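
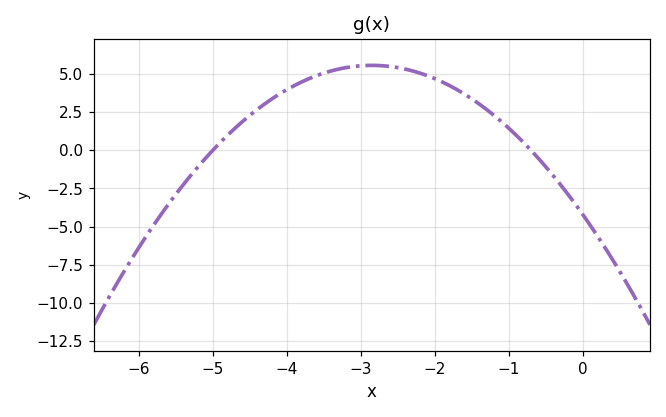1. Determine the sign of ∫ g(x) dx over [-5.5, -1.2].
positive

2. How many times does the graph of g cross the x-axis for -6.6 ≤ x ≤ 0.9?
2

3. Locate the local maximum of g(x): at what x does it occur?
-2.85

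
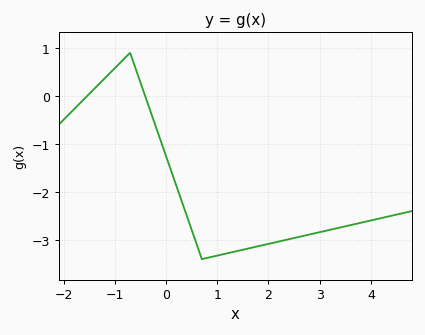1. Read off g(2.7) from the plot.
-2.91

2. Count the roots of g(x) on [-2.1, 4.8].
2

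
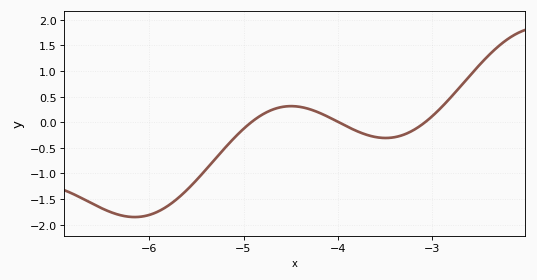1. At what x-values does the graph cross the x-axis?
-4.92, -3.99, -3.07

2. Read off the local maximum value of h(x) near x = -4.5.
0.315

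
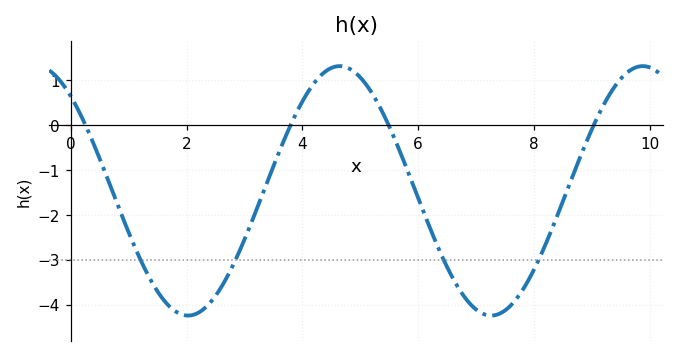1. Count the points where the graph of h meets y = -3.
4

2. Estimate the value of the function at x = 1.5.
-3.71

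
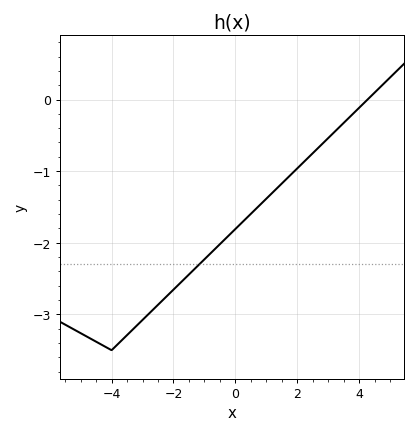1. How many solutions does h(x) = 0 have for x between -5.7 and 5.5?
1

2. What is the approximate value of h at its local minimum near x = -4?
-3.5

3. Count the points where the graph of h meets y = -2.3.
1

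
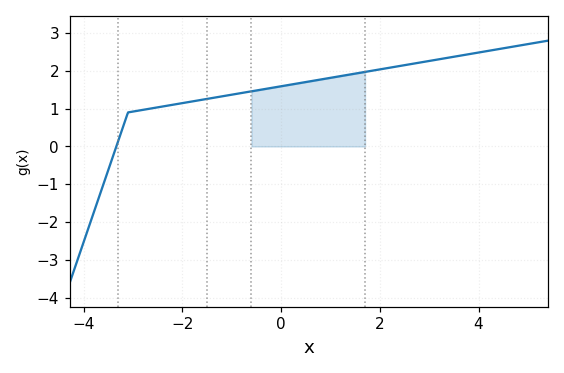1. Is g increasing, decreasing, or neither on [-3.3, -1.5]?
increasing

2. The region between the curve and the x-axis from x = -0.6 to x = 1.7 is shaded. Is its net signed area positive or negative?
positive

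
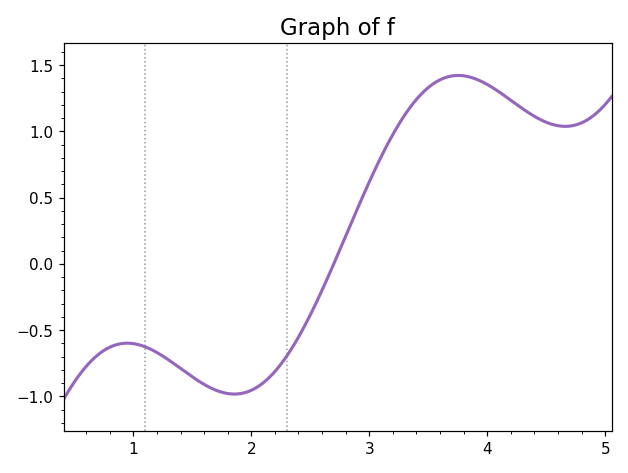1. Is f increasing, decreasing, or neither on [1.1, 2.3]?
neither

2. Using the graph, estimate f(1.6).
-0.9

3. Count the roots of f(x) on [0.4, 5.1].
1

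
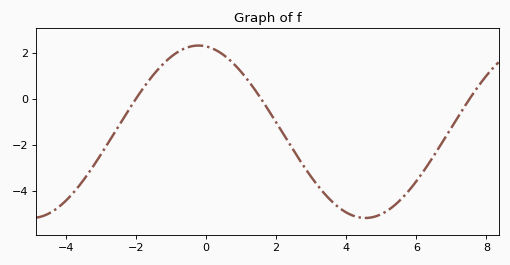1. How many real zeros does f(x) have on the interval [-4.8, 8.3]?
3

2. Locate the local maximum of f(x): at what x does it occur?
-0.212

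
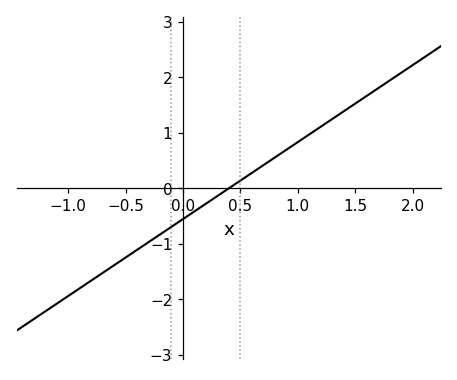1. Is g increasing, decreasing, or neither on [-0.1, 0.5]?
increasing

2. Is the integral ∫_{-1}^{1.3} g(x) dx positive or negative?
negative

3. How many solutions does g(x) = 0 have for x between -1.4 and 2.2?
1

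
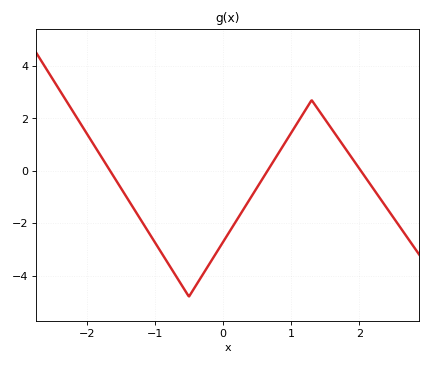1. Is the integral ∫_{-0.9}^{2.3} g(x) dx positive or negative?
negative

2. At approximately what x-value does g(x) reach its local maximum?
1.3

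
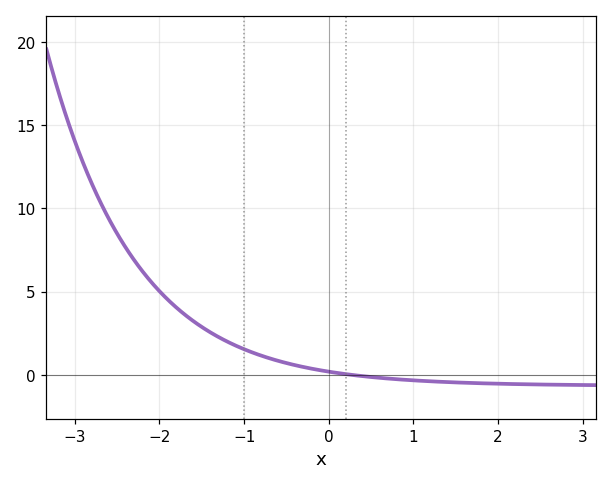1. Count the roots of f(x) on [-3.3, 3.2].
1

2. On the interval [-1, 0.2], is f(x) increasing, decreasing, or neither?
decreasing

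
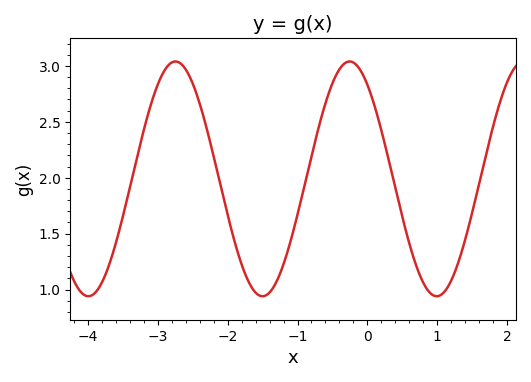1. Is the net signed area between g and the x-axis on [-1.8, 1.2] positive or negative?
positive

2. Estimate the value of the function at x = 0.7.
1.21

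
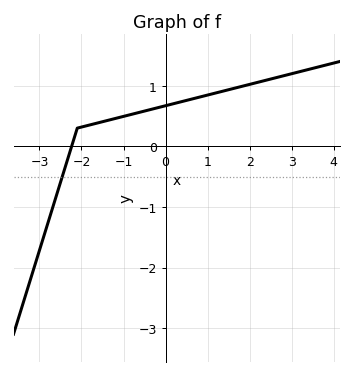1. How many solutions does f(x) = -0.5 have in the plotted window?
1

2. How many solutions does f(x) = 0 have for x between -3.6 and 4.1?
1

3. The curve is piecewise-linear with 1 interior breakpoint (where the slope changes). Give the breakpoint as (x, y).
(-2.1, 0.3)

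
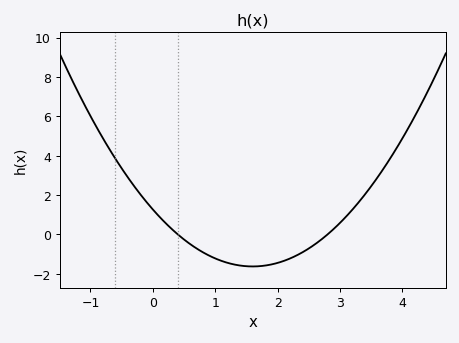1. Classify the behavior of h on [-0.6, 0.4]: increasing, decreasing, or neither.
decreasing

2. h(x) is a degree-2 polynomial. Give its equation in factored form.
y = 1.13(x - 0.4)(x - 2.8)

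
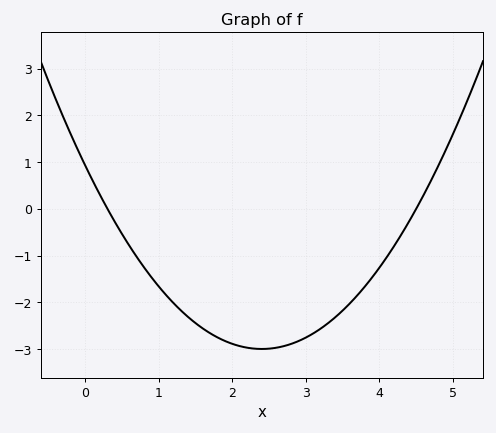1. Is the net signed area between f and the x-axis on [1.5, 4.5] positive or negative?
negative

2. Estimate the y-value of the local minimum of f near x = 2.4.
-3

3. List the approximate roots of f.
0.3, 4.5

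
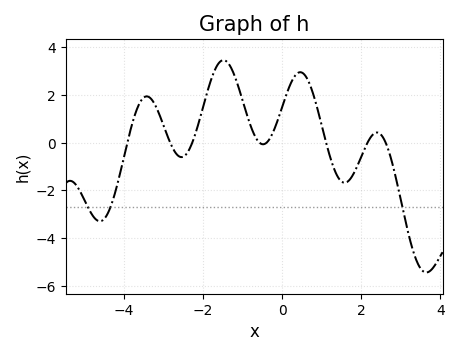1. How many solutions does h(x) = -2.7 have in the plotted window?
3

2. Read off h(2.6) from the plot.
0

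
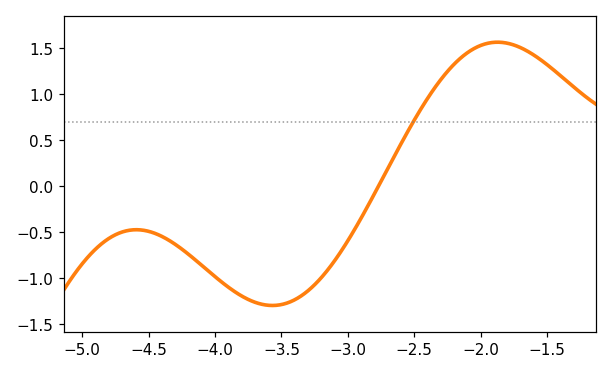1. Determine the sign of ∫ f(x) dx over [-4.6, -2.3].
negative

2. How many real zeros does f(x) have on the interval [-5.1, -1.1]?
1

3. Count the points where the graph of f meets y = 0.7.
1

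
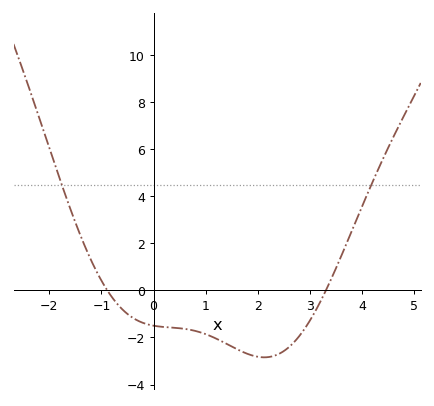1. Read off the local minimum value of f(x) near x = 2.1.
-2.8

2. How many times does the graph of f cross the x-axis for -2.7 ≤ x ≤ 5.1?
2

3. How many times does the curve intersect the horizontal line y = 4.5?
2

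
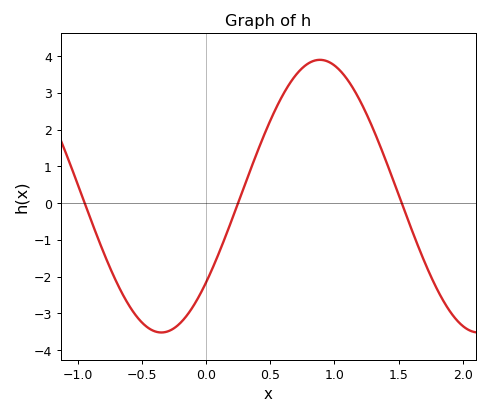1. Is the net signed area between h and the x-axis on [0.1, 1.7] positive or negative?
positive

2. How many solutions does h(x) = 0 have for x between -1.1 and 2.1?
3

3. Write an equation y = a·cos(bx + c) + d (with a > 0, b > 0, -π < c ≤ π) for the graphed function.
y = 3.71cos(2.54x - 2.25) + 0.19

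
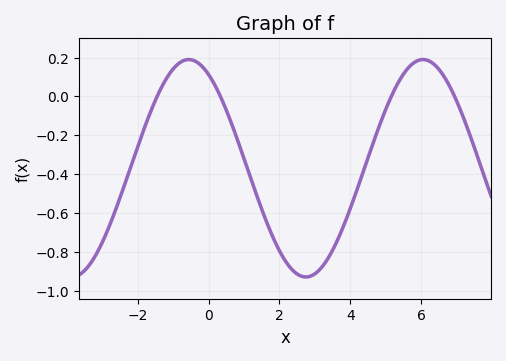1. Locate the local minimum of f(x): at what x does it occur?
2.8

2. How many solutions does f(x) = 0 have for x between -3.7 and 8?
4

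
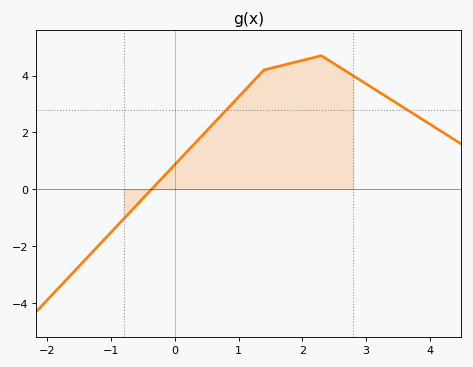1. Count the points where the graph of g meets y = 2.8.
2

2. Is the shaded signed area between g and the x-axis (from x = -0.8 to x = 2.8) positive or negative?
positive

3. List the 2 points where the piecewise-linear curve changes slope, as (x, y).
(1.4, 4.2); (2.3, 4.7)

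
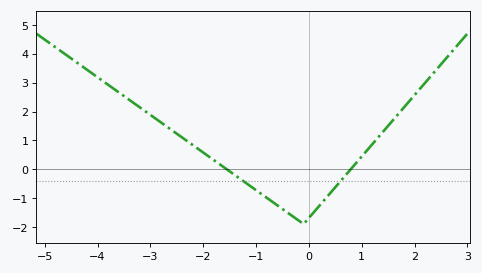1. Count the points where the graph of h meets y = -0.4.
2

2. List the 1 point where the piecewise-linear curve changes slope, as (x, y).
(-0.1, -1.9)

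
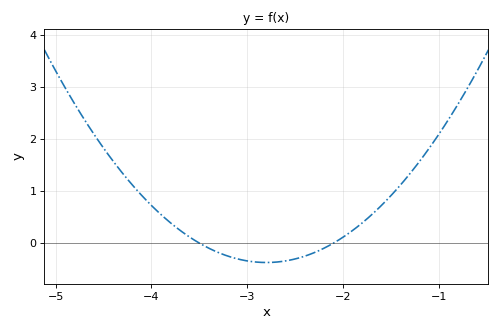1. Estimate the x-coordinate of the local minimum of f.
-2.8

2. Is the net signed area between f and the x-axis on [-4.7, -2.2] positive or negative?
positive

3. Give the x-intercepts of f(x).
-3.5, -2.1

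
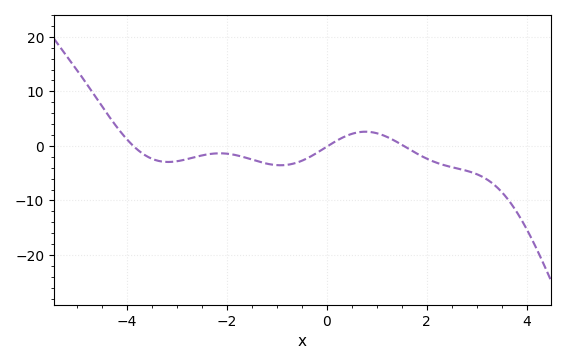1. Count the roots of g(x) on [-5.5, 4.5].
3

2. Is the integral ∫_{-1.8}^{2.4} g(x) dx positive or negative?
negative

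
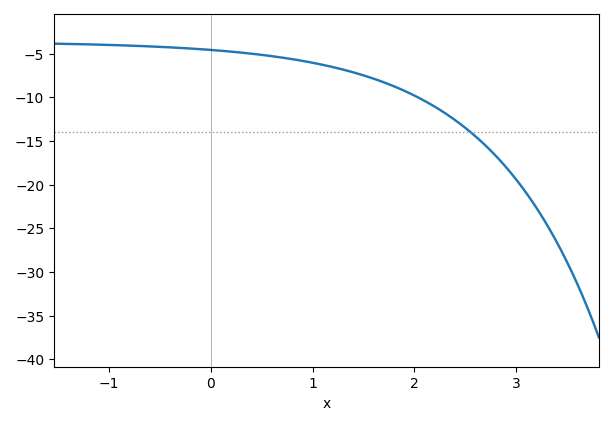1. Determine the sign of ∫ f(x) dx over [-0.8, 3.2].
negative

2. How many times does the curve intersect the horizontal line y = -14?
1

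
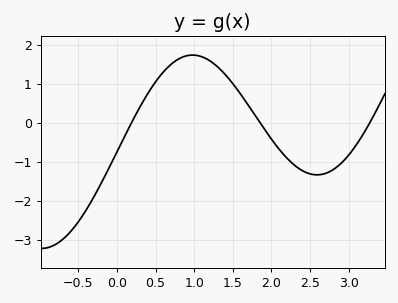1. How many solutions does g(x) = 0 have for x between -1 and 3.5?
3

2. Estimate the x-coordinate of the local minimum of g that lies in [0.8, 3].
2.59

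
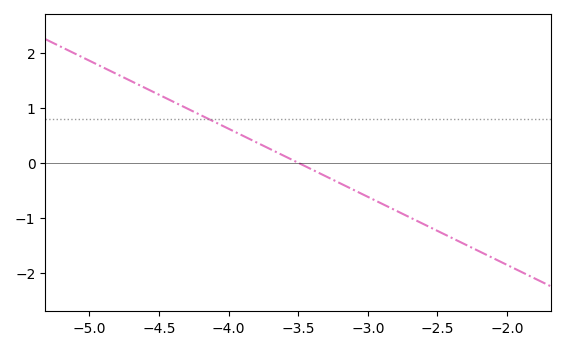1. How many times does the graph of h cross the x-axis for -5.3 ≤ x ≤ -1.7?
1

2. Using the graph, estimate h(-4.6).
1.36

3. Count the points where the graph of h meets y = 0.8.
1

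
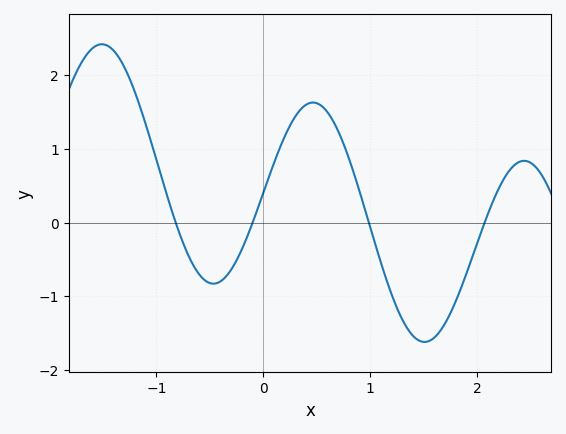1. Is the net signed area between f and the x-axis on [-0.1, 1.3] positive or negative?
positive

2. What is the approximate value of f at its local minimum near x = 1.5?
-1.62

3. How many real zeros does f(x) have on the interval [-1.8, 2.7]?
4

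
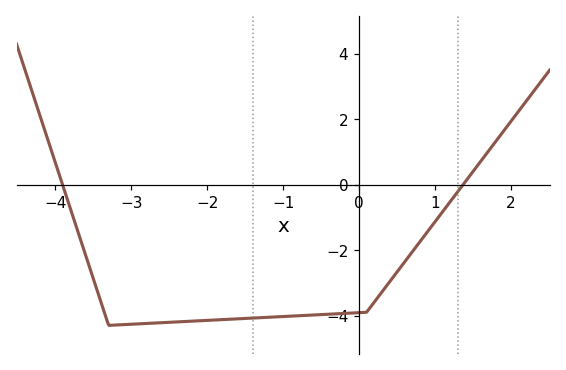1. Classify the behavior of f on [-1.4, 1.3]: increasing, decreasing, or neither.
increasing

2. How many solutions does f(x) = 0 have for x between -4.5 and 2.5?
2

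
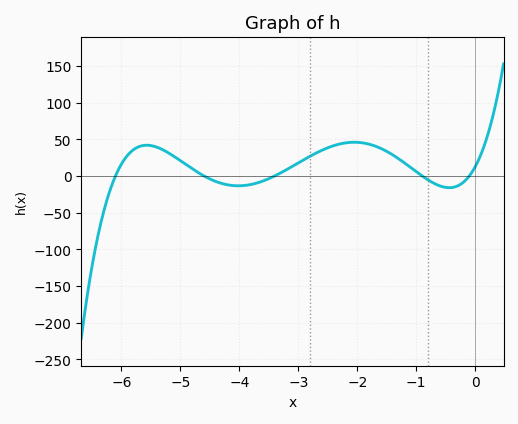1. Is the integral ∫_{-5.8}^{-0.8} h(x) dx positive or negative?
positive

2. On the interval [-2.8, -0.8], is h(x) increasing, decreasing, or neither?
neither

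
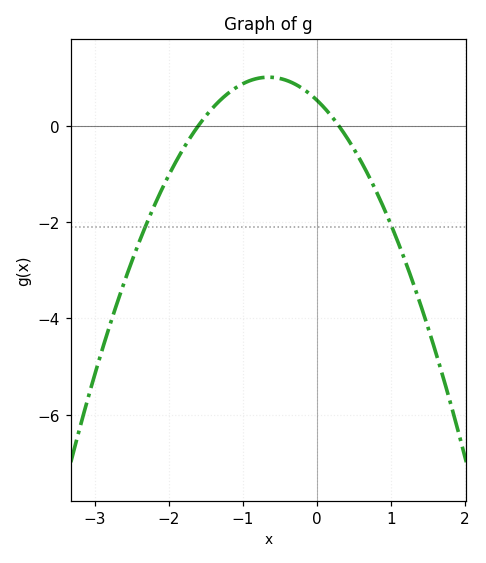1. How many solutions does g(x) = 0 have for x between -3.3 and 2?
2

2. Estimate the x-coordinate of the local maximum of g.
-0.65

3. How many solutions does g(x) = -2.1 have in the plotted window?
2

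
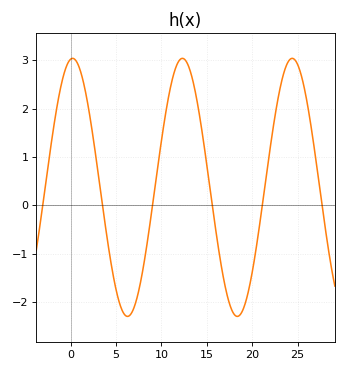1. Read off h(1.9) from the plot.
2.1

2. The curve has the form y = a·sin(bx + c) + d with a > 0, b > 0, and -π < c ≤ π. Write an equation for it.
y = 2.67sin(0.52x + 1.5) + 0.37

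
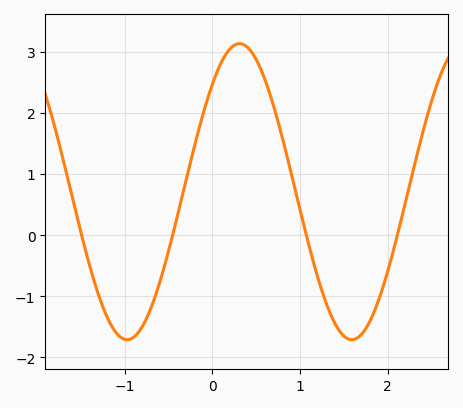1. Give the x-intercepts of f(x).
-1.5, -0.5, 1.1, 2.1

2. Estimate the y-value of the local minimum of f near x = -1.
-1.7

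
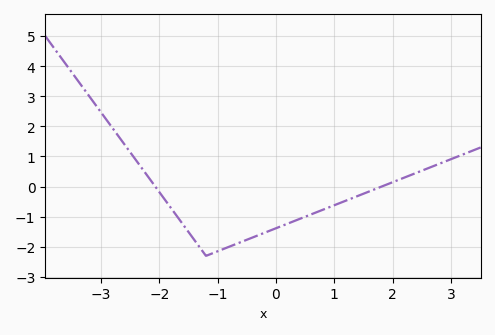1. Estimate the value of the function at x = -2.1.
0.1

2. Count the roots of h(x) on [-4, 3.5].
2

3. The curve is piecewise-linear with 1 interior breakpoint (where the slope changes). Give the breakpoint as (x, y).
(-1.2, -2.3)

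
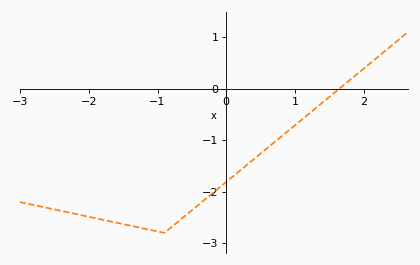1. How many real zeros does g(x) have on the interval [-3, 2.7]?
1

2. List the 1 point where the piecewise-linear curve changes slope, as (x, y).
(-0.9, -2.8)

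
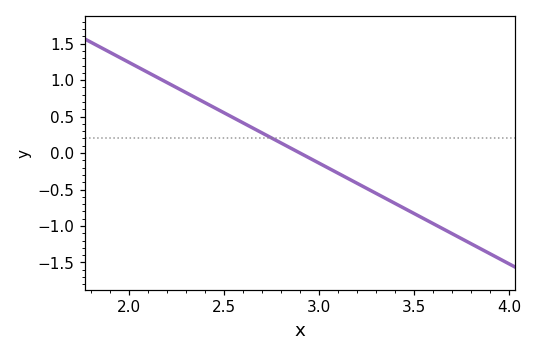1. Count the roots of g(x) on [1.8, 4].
1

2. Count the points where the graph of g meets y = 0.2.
1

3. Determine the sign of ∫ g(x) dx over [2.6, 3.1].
positive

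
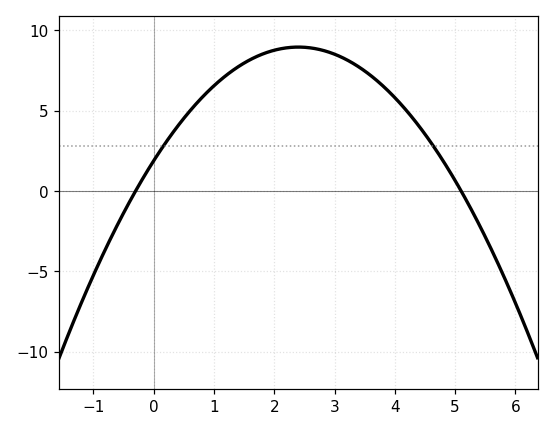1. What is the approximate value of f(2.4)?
9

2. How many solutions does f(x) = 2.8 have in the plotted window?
2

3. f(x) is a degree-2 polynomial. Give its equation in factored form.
y = -1.23(x + 0.3)(x - 5.1)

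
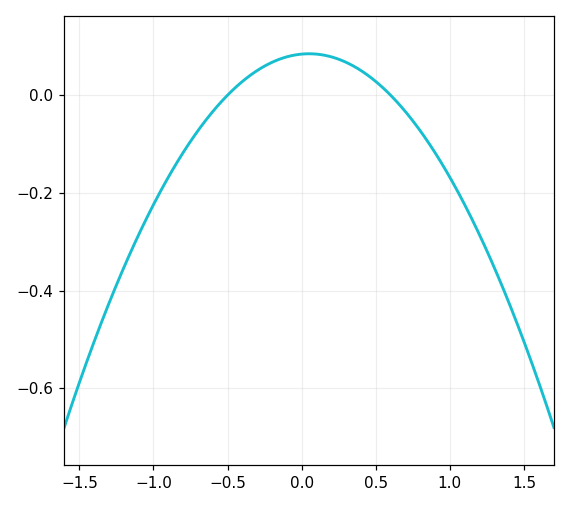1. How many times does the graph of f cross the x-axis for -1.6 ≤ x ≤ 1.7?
2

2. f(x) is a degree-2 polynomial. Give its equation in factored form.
y = -0.28(x + 0.5)(x - 0.6)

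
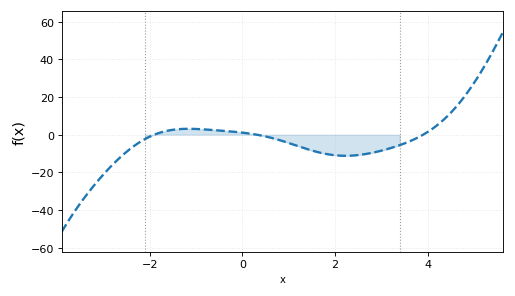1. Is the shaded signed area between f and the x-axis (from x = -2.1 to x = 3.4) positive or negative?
negative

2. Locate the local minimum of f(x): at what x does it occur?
2.23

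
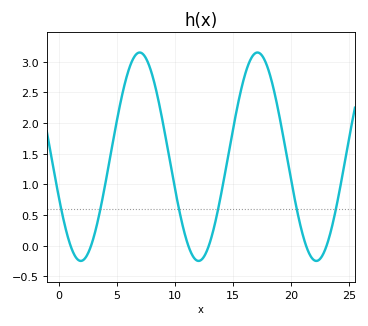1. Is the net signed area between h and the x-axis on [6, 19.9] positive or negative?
positive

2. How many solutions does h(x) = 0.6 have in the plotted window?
6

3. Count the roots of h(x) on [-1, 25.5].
6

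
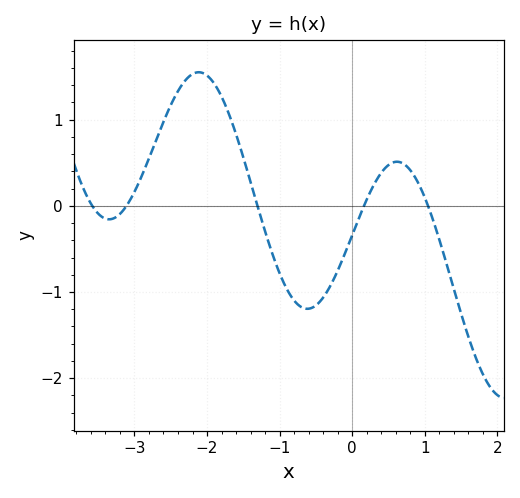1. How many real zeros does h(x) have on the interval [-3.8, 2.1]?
5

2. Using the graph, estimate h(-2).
1.51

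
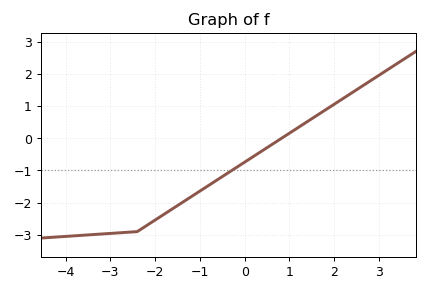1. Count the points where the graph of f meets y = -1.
1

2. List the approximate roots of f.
0.8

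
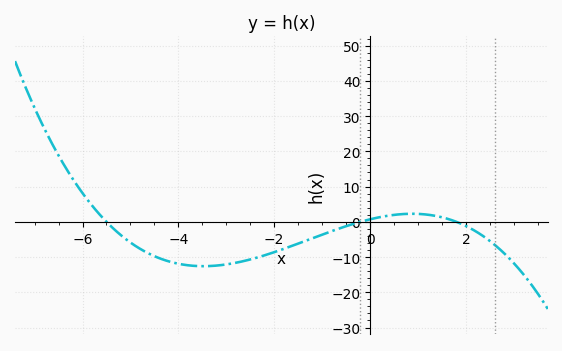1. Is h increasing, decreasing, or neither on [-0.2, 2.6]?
neither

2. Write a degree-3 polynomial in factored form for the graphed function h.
y = -0.36(x + 5.5)(x + 0.2)(x - 1.8)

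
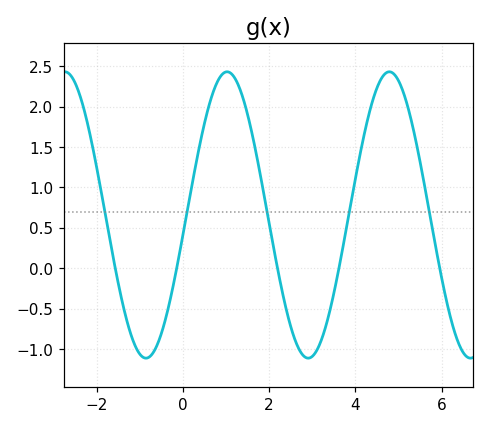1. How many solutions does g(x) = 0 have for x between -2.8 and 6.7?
5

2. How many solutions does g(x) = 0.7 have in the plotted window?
5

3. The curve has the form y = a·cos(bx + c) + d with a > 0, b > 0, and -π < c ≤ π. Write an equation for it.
y = 1.77cos(1.7x - 1.7) + 0.66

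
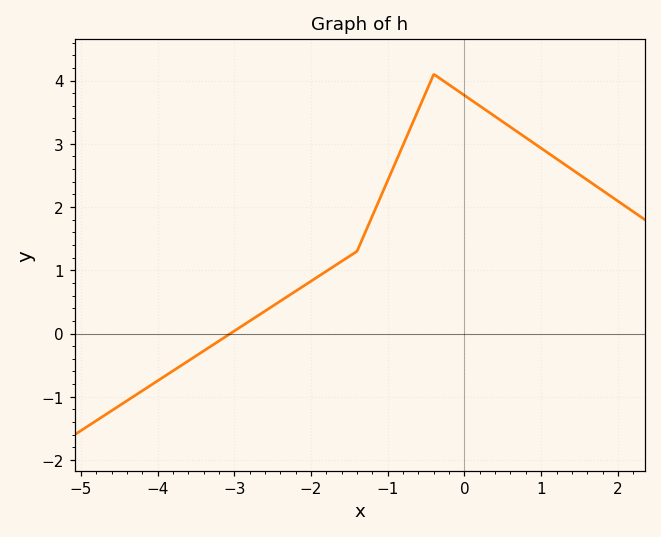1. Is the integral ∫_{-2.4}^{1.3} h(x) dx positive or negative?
positive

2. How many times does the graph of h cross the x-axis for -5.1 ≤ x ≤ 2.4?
1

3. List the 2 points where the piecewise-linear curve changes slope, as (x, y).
(-1.4, 1.3); (-0.4, 4.1)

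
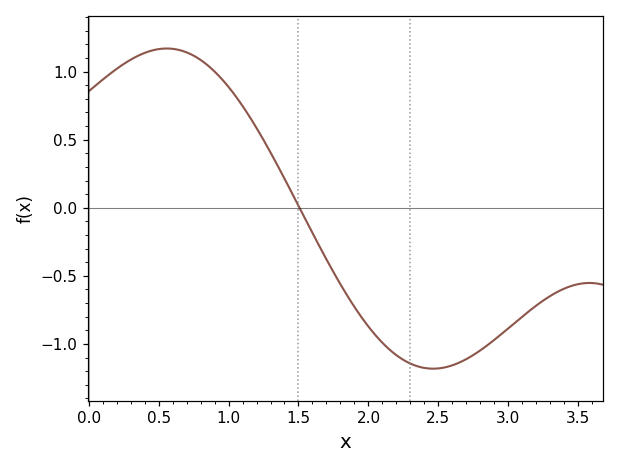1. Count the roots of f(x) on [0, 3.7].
1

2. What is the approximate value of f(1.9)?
-0.728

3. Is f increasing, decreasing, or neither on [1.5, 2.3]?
decreasing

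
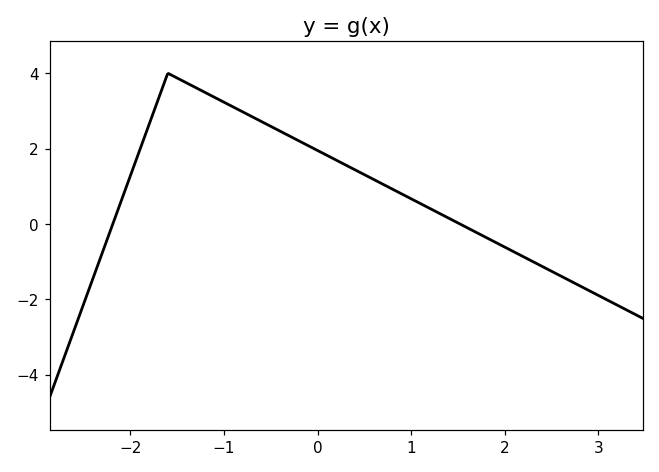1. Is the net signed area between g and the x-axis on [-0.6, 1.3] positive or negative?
positive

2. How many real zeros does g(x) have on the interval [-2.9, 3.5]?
2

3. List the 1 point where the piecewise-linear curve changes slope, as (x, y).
(-1.6, 4)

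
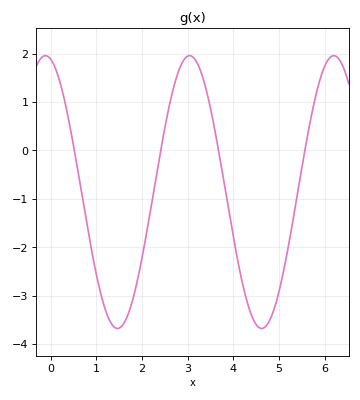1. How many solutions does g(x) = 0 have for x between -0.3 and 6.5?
4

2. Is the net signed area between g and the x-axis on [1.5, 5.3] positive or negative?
negative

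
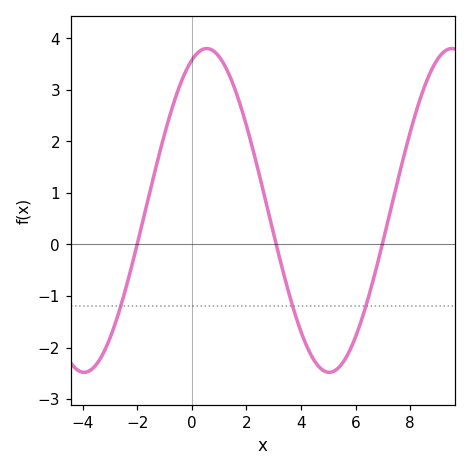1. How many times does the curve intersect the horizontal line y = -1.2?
3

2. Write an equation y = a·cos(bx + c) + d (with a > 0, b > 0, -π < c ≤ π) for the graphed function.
y = 3.14cos(0.7x - 0.38) + 0.66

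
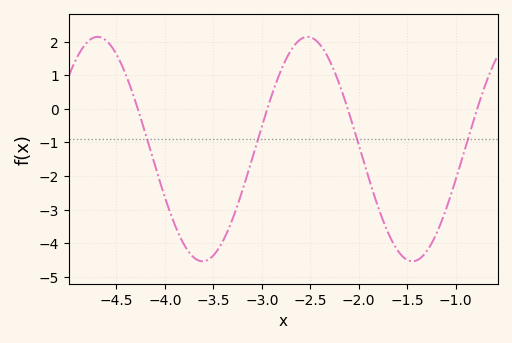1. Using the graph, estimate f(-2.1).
-0.1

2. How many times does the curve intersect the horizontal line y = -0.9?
4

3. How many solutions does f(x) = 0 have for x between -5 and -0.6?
4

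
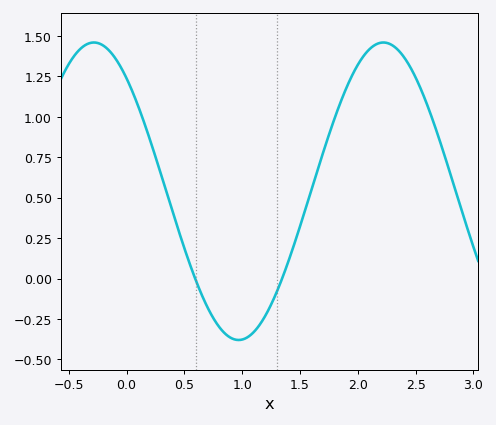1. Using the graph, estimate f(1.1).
-0.35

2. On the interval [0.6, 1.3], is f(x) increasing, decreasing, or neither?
neither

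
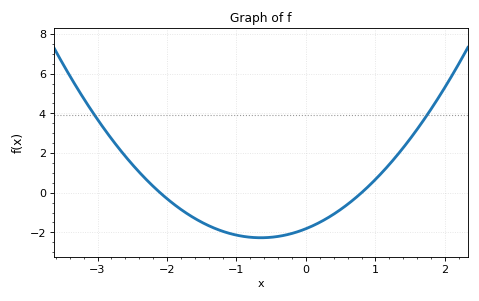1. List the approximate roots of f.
-2.1, 0.8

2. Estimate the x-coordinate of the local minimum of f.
-0.6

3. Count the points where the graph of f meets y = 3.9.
2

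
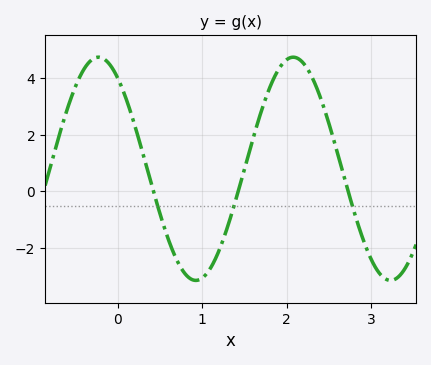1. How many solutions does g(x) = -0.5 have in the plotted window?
3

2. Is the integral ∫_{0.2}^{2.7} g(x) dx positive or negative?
positive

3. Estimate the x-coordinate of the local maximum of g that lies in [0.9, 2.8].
2.08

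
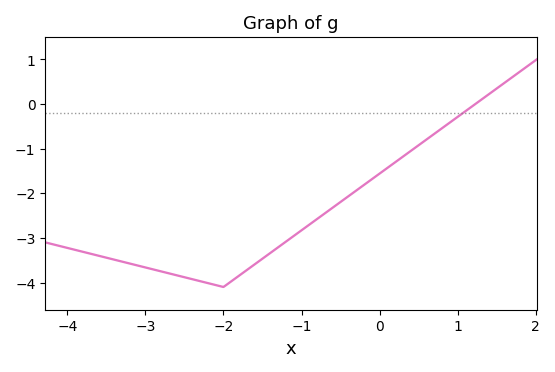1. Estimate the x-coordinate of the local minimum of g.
-2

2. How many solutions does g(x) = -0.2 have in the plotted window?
1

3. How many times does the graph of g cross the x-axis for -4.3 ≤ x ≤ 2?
1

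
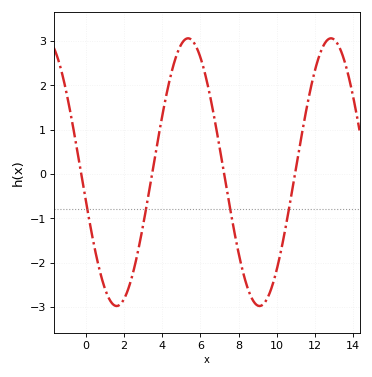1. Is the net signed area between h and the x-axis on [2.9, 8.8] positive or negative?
positive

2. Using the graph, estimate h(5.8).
2.85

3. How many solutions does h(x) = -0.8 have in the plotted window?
4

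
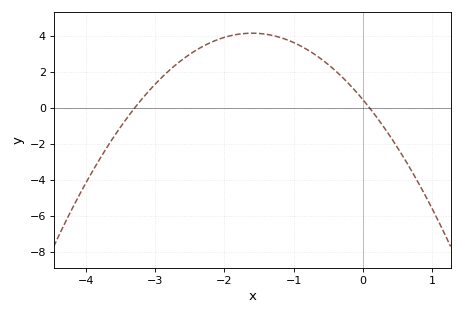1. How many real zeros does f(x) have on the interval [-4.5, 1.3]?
2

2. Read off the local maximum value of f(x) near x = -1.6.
4.2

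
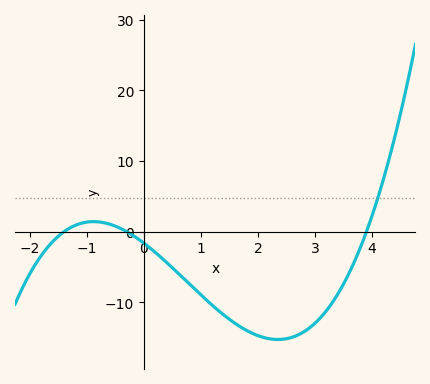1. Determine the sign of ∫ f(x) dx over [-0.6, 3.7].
negative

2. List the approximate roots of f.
-1.4, -0.3, 3.9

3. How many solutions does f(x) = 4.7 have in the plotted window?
1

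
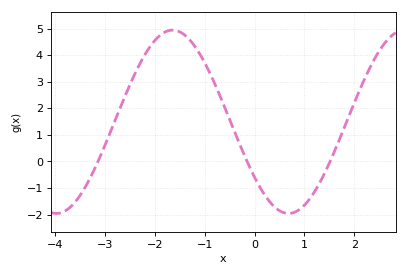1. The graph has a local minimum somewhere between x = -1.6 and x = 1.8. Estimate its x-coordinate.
0.682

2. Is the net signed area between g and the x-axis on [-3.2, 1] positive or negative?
positive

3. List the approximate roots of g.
-3.14, -0.151, 1.51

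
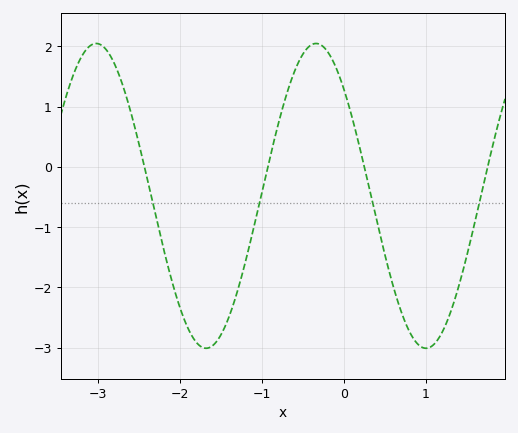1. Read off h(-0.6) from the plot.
1.59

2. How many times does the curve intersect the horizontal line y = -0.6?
4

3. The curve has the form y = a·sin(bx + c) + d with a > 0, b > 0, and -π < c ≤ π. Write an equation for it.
y = 2.53sin(2.34x + 2.36) - 0.48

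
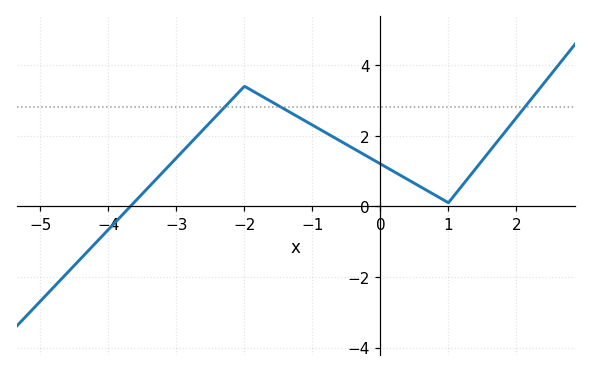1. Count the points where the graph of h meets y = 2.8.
3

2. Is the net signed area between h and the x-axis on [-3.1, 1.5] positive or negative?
positive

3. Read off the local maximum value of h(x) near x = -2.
3.4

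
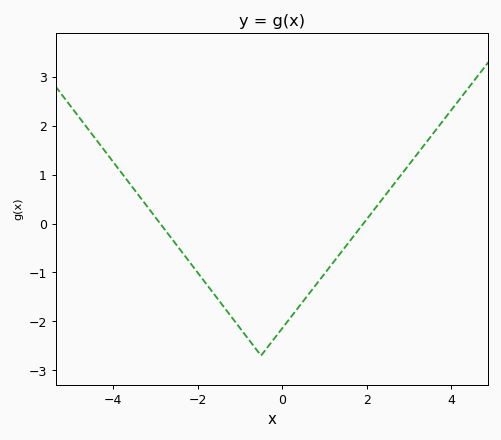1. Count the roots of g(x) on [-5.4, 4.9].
2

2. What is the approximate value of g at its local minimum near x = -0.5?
-2.7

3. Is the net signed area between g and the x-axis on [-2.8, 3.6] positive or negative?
negative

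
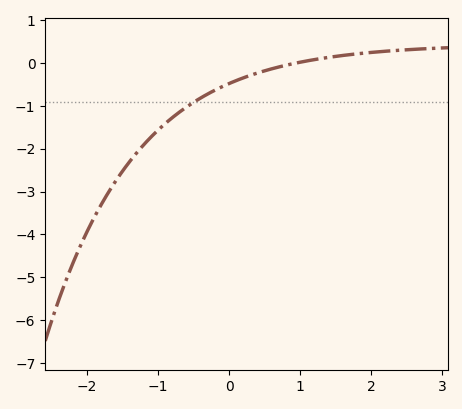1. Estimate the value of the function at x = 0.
-0.5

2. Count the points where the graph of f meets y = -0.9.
1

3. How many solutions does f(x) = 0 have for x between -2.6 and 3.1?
1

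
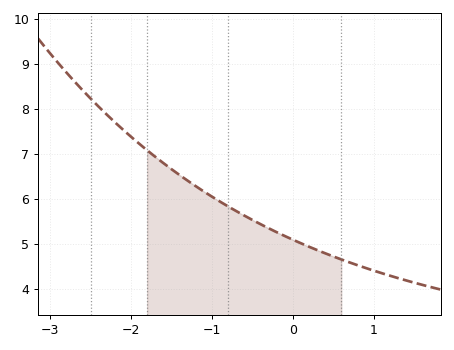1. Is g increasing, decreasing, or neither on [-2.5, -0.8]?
decreasing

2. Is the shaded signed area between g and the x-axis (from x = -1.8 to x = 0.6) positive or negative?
positive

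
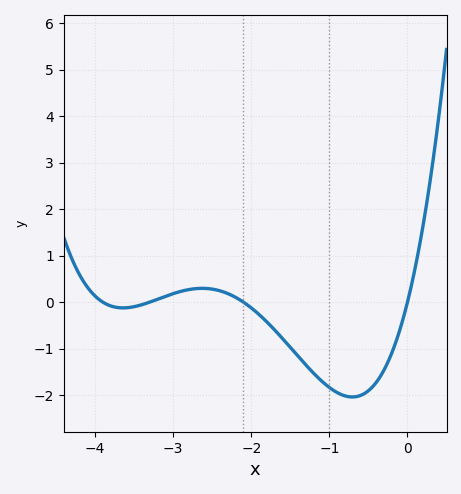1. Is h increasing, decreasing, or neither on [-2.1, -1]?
decreasing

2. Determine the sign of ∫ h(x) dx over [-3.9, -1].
negative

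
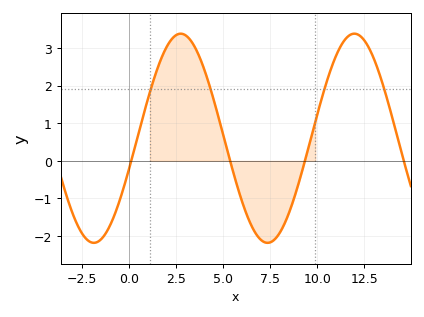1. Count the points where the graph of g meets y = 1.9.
4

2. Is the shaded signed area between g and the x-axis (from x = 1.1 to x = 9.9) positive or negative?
positive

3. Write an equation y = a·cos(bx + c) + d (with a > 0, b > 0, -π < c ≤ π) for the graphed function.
y = 2.78cos(0.68x - 1.86) + 0.6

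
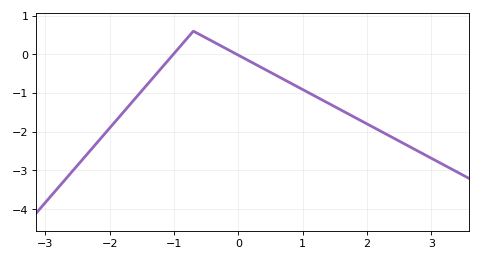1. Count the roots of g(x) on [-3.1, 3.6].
2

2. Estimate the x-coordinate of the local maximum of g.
-0.698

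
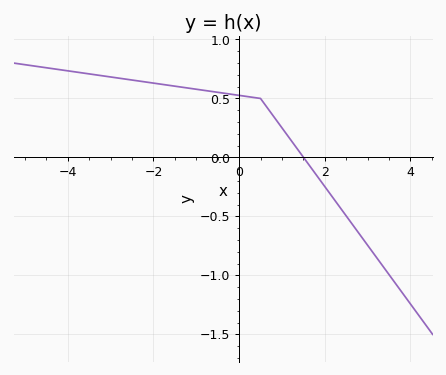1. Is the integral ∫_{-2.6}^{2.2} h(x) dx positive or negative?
positive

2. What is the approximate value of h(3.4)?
-0.944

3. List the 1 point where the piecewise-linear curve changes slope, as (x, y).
(0.5, 0.5)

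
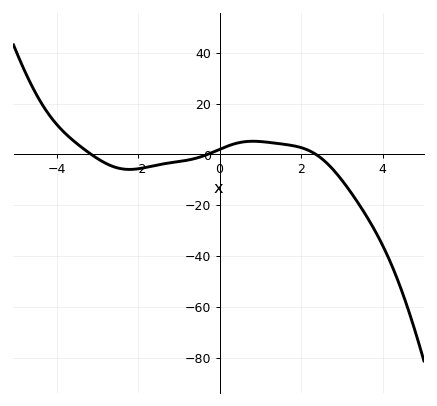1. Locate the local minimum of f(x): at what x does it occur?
-2.21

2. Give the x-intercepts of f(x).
-3.15, -0.293, 2.36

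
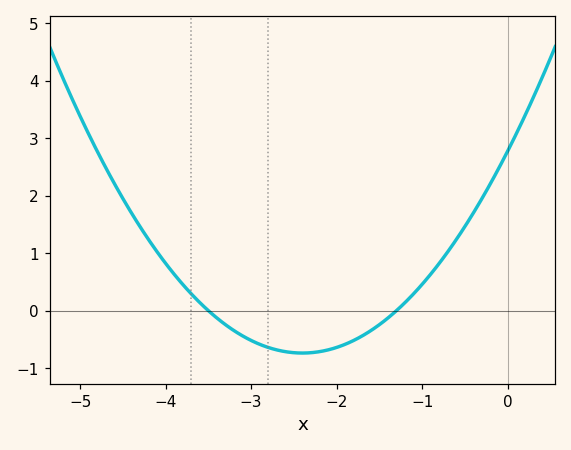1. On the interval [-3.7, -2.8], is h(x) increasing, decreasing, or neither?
decreasing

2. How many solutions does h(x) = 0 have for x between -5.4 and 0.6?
2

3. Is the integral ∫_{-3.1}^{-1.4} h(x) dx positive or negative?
negative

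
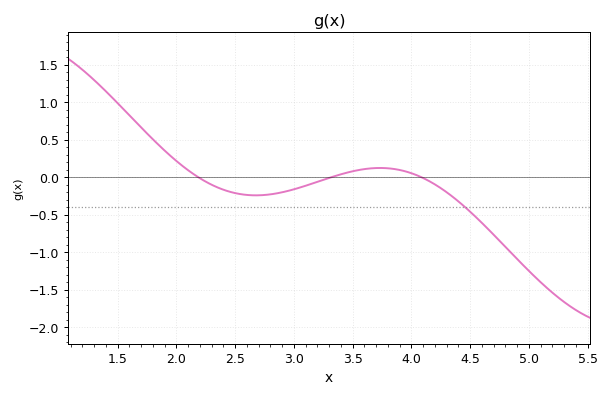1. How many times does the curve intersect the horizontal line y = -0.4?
1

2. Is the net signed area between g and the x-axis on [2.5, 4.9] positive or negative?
negative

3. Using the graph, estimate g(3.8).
0.12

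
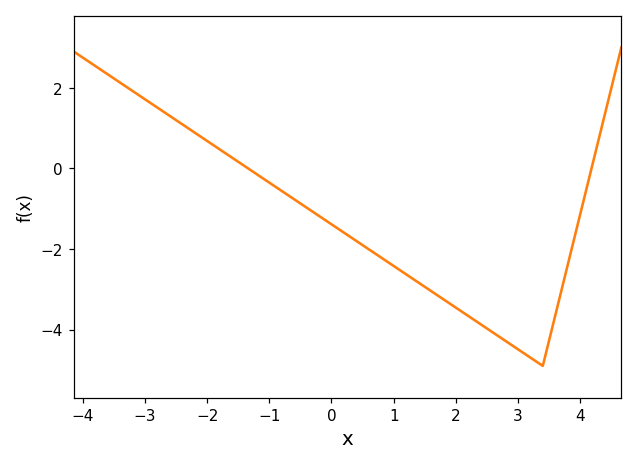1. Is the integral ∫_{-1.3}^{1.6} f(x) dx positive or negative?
negative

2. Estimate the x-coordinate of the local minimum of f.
3.4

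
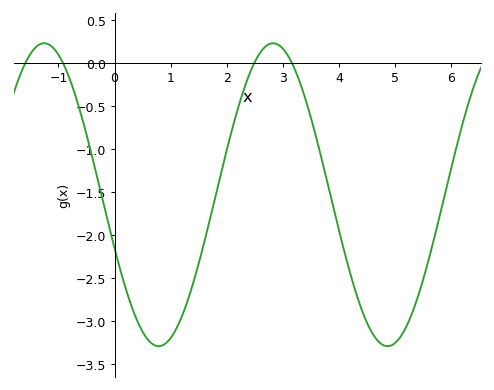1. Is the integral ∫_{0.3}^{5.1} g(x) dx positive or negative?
negative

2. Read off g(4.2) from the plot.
-2.44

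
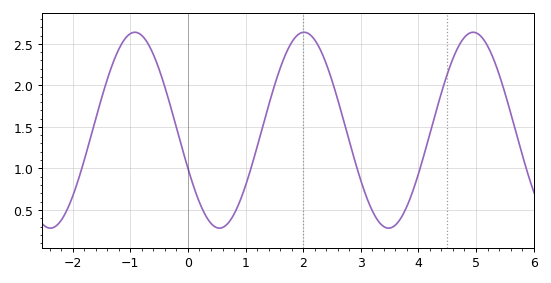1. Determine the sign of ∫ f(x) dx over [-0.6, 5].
positive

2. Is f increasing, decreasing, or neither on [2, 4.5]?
neither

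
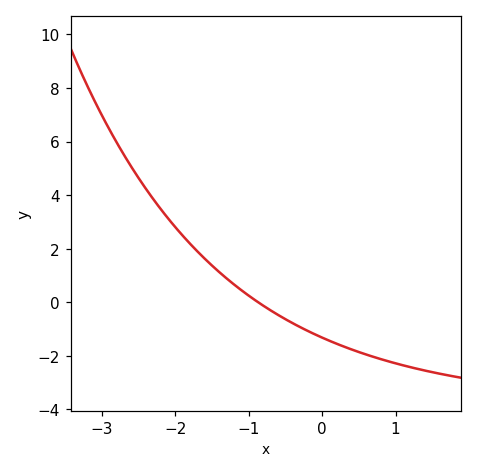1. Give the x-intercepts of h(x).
-0.871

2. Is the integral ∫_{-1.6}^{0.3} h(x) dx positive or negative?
negative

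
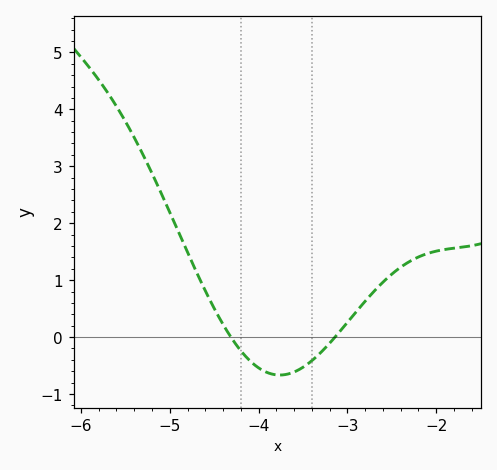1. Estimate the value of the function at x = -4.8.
1.49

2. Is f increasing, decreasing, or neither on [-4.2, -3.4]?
neither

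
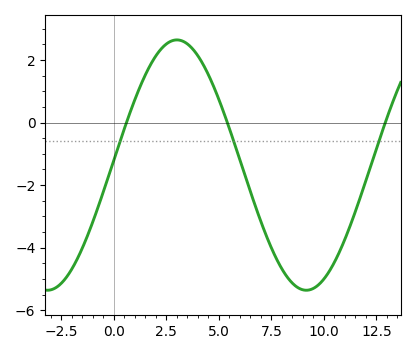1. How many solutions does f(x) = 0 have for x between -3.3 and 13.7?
3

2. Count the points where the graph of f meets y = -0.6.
3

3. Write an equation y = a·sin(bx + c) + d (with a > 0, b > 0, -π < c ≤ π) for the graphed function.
y = 4sin(0.51x + 0.04) - 1.36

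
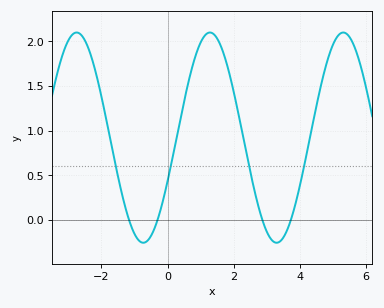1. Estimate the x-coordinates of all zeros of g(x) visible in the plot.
-1.17, -0.298, 2.86, 3.73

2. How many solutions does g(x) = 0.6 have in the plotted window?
4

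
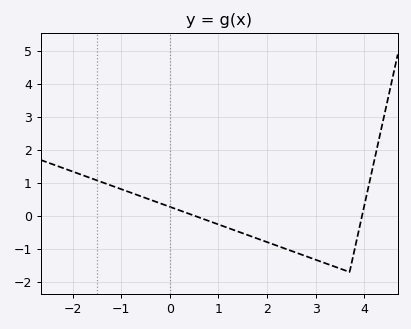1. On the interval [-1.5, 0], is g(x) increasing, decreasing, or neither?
decreasing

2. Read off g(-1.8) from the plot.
1.24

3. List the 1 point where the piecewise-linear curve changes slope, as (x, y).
(3.7, -1.7)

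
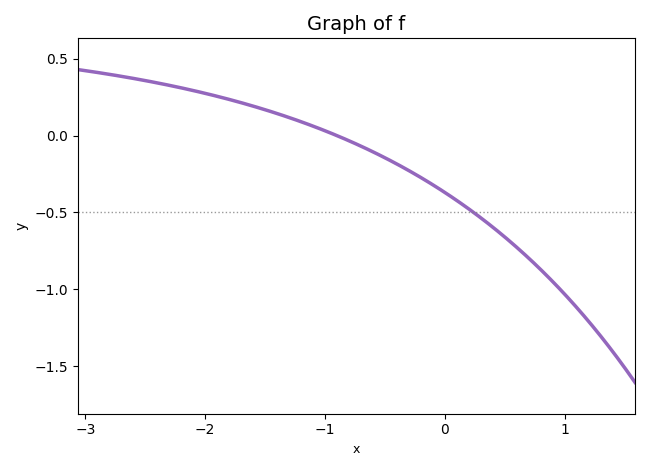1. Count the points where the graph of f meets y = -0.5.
1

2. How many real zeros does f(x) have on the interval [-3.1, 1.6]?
1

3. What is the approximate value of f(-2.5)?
0.35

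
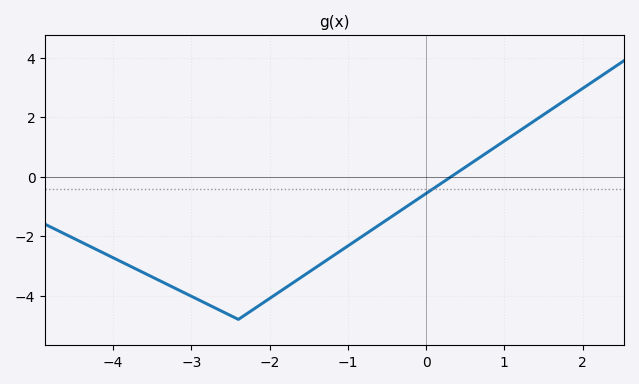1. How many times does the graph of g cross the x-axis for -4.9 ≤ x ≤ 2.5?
1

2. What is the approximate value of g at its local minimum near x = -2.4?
-4.8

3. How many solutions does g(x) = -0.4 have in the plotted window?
1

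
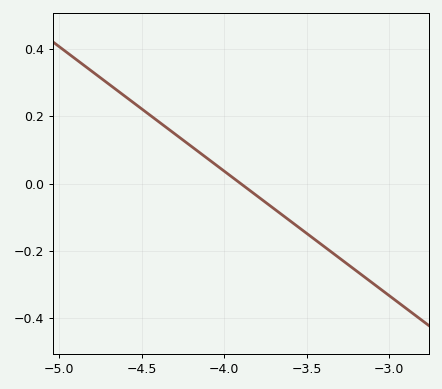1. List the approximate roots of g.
-3.9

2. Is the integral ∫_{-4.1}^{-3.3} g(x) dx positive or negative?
negative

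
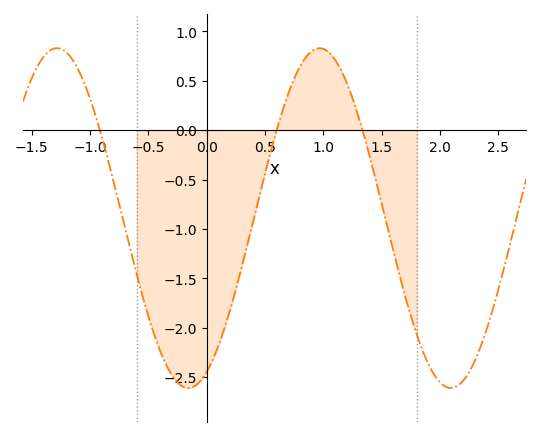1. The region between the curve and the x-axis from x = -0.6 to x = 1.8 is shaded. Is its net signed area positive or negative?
negative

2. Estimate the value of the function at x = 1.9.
-2.36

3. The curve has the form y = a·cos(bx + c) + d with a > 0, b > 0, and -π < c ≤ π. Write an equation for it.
y = 1.72cos(2.79x - 2.7) - 0.89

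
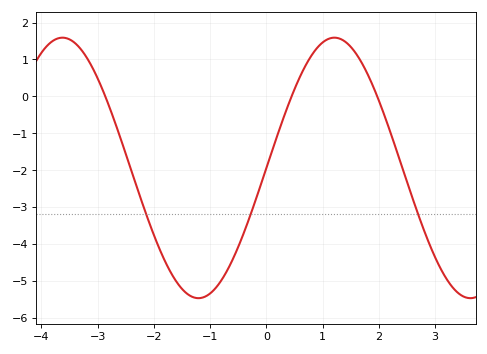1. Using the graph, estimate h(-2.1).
-3.3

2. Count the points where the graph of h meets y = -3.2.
3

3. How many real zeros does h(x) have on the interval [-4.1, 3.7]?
3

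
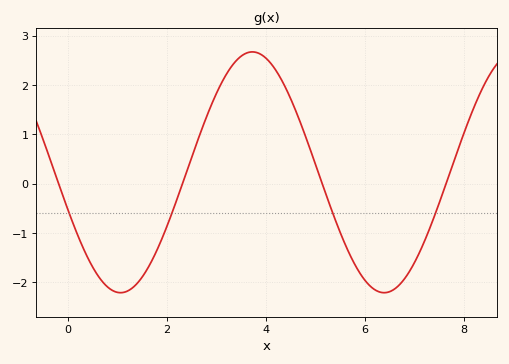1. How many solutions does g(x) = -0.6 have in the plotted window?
4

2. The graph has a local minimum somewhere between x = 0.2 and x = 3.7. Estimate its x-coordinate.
1.06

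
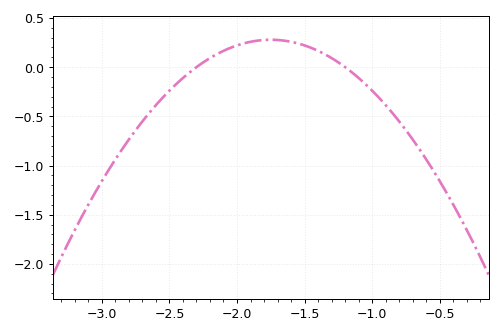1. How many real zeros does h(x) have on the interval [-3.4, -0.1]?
2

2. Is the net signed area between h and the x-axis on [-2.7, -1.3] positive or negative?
positive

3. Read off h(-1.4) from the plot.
0.166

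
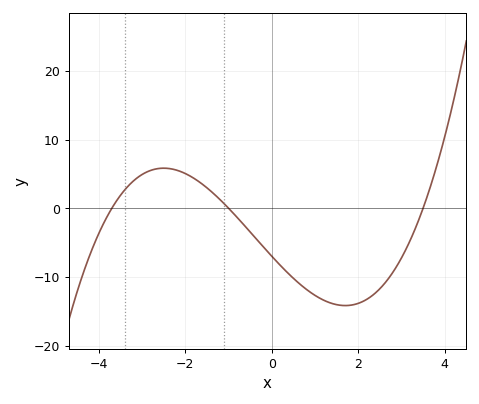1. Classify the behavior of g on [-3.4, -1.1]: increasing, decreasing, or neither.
neither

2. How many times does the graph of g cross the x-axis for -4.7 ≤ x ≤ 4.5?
3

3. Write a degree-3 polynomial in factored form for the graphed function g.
y = 0.54(x + 3.7)(x + 1)(x - 3.5)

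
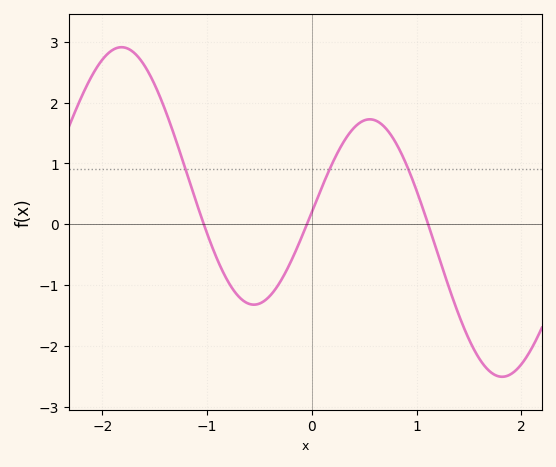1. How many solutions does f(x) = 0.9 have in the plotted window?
3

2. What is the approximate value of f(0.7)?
1.6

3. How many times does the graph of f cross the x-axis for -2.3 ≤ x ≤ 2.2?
3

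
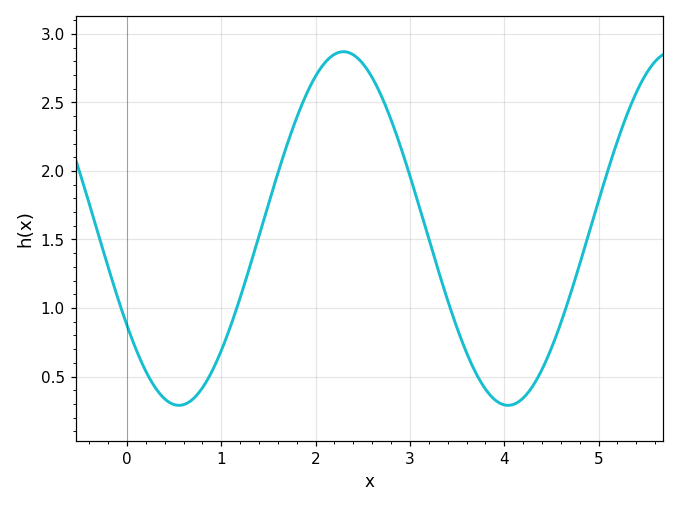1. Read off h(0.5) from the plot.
0.3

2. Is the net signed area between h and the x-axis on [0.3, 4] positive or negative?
positive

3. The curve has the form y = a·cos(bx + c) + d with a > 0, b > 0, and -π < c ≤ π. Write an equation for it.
y = 1.29cos(1.8x + 2.2) + 1.58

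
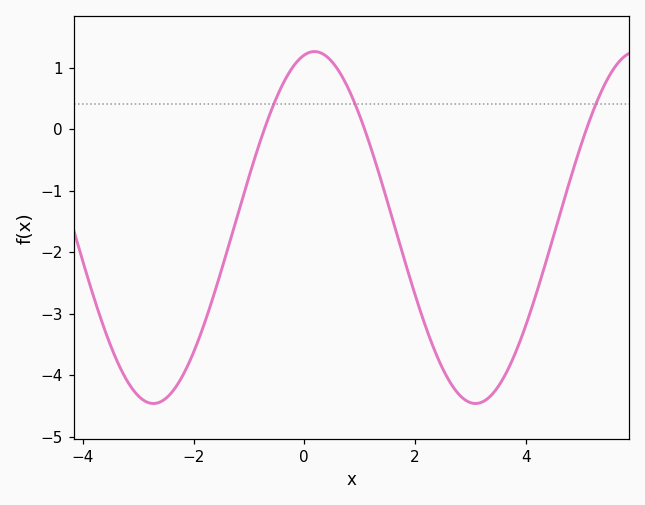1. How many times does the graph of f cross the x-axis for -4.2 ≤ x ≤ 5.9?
3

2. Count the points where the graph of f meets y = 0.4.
3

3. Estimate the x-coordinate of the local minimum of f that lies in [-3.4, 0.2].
-2.8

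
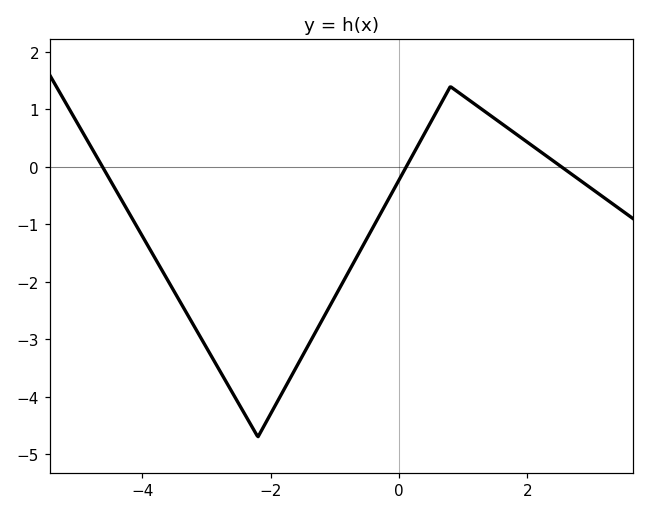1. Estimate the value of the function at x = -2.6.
-3.92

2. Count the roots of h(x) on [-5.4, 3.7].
3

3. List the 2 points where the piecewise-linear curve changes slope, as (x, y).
(-2.2, -4.7); (0.8, 1.4)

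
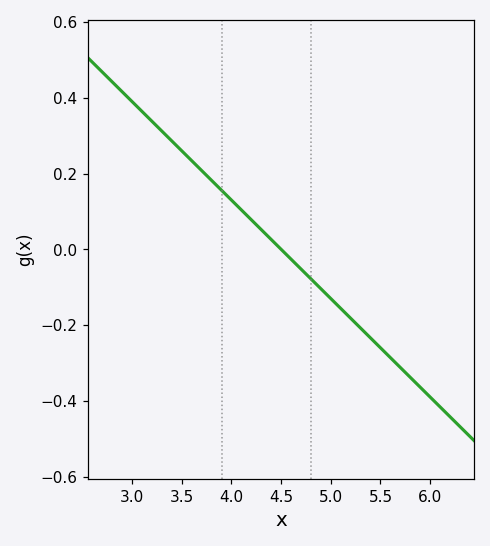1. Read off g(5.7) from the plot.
-0.312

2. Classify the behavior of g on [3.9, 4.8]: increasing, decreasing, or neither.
decreasing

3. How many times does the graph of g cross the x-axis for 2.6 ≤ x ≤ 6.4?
1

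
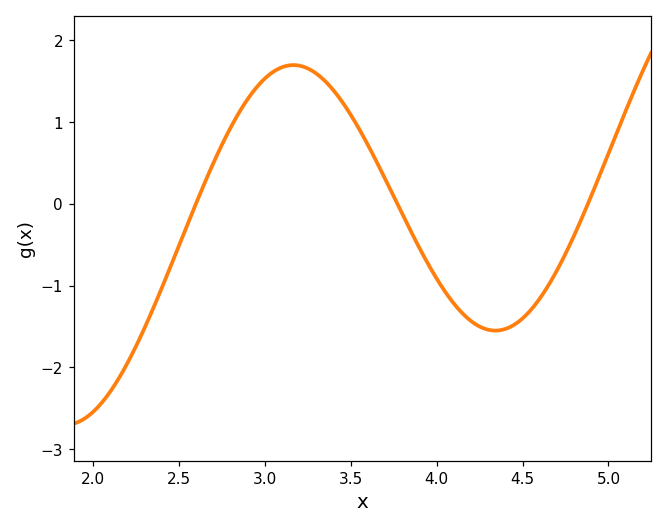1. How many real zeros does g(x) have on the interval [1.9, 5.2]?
3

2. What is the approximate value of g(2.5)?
-0.5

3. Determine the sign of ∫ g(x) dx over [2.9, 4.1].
positive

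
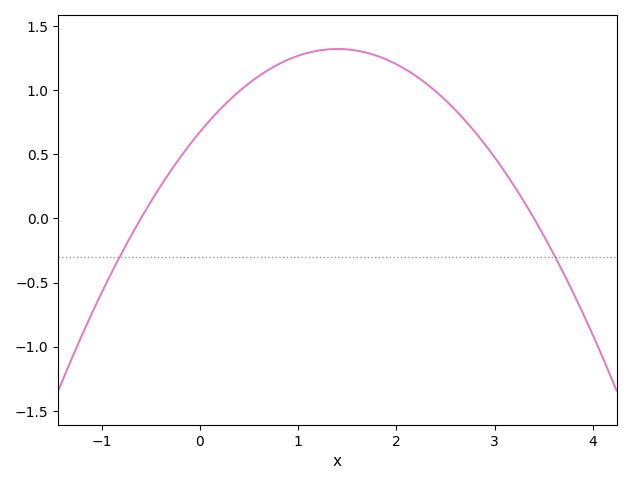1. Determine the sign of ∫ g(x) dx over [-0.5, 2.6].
positive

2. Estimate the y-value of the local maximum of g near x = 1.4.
1.3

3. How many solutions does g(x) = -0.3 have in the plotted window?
2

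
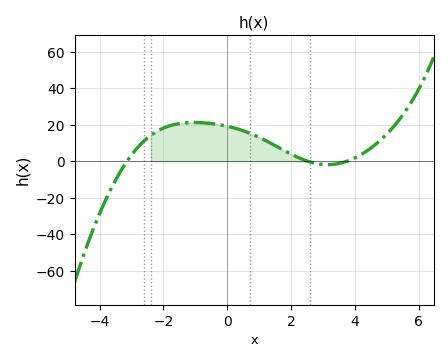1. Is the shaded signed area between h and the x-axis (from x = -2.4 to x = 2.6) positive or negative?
positive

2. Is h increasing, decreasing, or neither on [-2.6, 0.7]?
neither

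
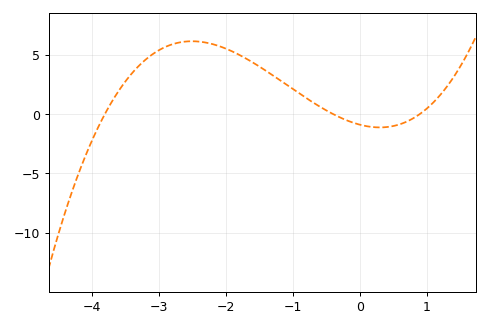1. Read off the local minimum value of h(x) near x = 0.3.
-1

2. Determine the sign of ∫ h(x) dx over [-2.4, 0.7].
positive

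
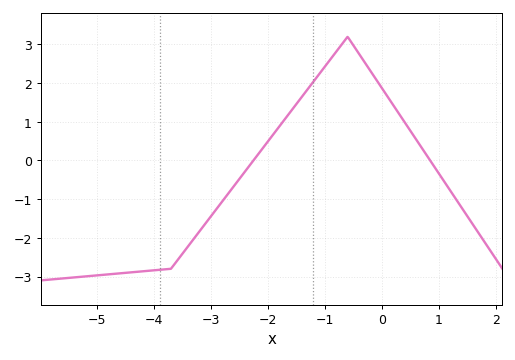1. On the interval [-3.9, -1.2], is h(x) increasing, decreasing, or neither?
increasing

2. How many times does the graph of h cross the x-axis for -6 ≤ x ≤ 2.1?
2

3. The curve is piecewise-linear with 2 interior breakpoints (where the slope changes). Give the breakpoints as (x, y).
(-3.7, -2.8); (-0.6, 3.2)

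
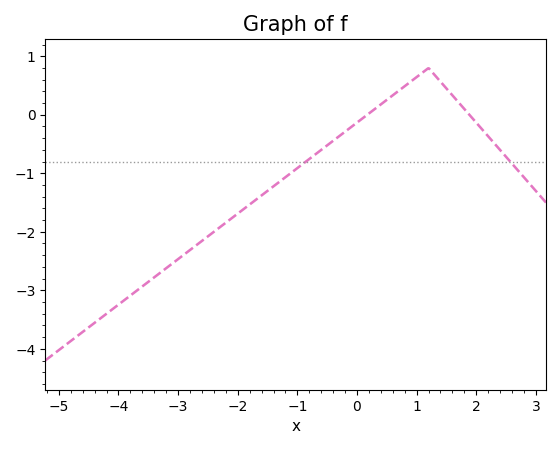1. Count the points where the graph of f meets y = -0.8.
2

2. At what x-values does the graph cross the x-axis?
0.172, 1.88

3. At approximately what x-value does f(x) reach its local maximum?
1.2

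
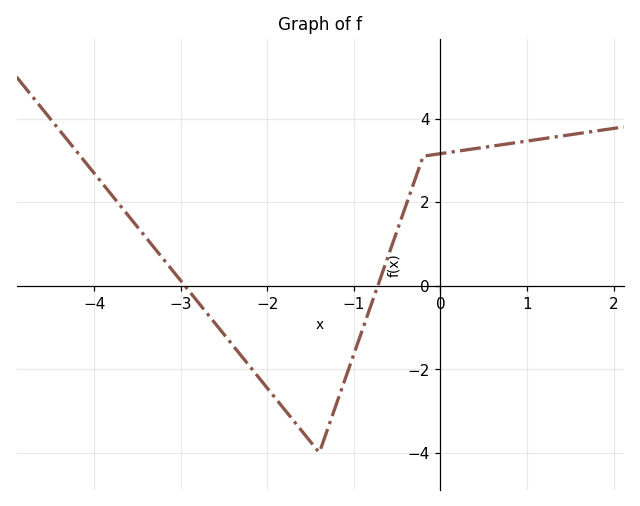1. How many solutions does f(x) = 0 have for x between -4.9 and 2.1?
2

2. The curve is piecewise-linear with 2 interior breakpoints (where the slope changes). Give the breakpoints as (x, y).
(-1.4, -4); (-0.2, 3.1)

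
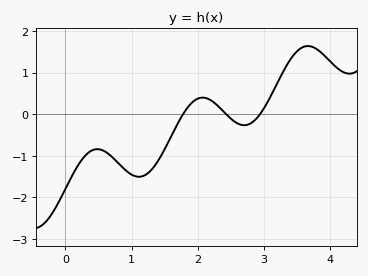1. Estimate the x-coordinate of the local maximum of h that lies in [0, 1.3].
0.5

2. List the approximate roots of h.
1.8, 2.4, 2.9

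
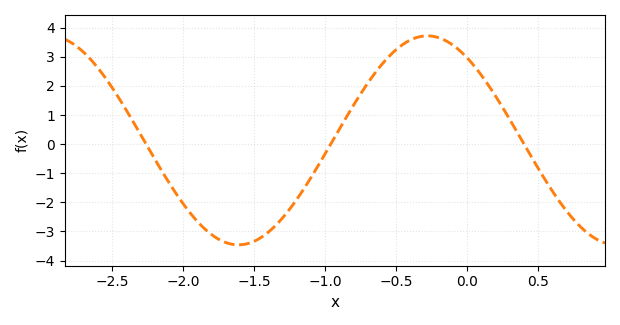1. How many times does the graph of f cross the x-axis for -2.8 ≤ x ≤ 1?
3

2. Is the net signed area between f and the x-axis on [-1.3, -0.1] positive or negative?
positive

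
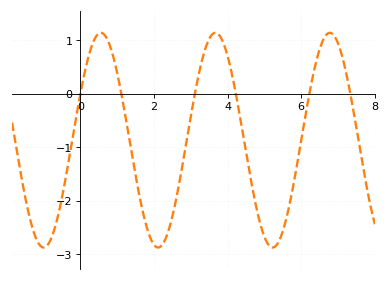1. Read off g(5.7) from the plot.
-2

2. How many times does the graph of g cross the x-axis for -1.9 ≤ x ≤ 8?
6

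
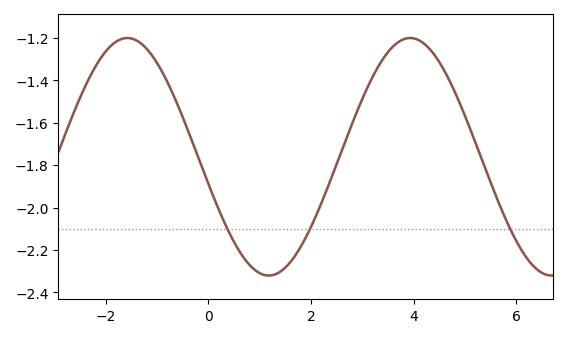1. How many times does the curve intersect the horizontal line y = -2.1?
3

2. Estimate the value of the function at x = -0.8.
-1.41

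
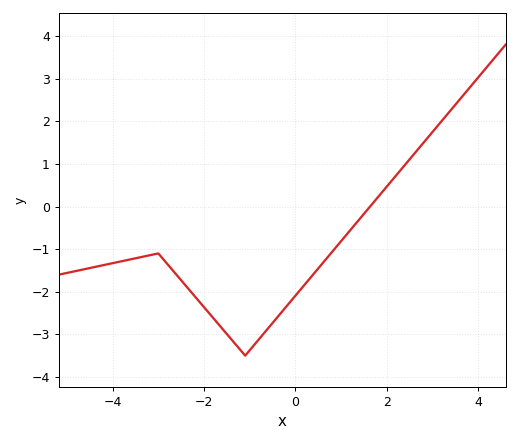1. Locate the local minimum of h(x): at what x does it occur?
-1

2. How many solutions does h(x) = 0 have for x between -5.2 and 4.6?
1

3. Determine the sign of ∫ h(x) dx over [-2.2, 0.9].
negative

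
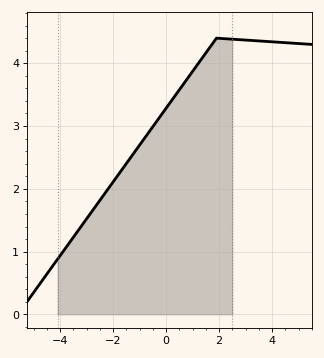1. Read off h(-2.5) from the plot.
1.8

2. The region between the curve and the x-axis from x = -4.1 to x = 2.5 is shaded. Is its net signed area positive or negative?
positive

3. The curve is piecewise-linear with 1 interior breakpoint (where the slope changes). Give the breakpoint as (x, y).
(1.9, 4.4)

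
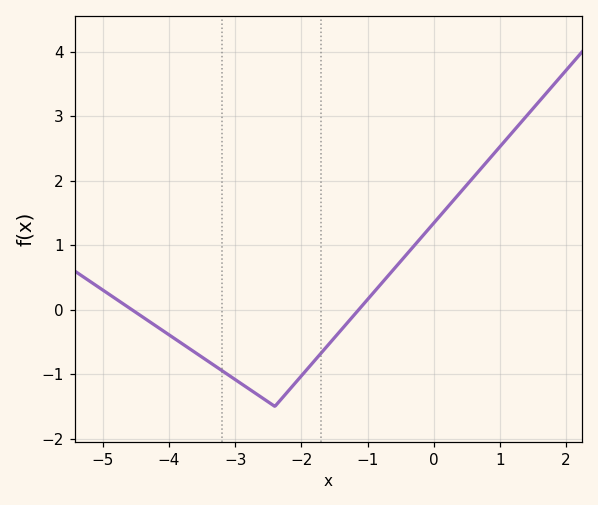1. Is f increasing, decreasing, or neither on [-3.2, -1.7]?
neither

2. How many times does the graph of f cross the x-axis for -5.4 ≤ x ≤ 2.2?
2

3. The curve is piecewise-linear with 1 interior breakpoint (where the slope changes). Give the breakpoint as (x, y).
(-2.4, -1.5)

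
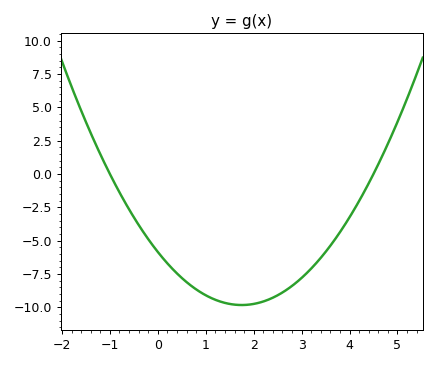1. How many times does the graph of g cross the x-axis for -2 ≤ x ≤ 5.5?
2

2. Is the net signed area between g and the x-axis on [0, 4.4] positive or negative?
negative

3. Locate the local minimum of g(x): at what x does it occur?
1.75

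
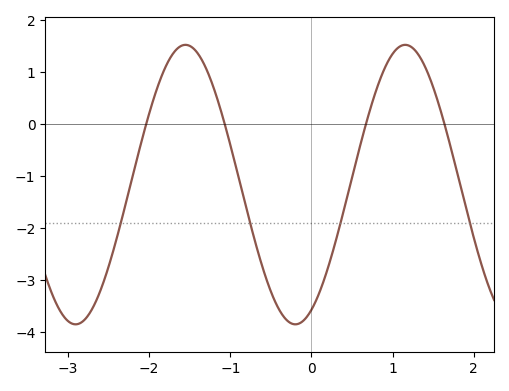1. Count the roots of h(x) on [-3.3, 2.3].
4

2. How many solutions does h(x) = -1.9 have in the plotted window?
4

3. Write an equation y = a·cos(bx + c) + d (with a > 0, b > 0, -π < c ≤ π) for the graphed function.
y = 2.69cos(2.3x - 2.7) - 1.16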